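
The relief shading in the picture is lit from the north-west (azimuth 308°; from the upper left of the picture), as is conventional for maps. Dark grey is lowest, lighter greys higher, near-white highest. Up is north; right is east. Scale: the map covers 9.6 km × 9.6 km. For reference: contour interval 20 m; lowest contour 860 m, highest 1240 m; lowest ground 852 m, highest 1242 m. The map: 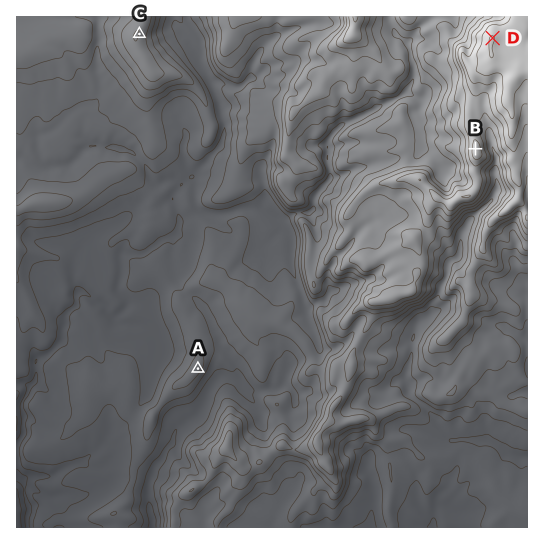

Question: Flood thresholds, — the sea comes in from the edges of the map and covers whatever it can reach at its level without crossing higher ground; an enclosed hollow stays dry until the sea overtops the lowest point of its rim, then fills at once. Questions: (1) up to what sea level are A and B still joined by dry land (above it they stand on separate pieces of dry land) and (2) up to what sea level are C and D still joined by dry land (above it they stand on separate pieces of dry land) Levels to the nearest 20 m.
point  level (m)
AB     940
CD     960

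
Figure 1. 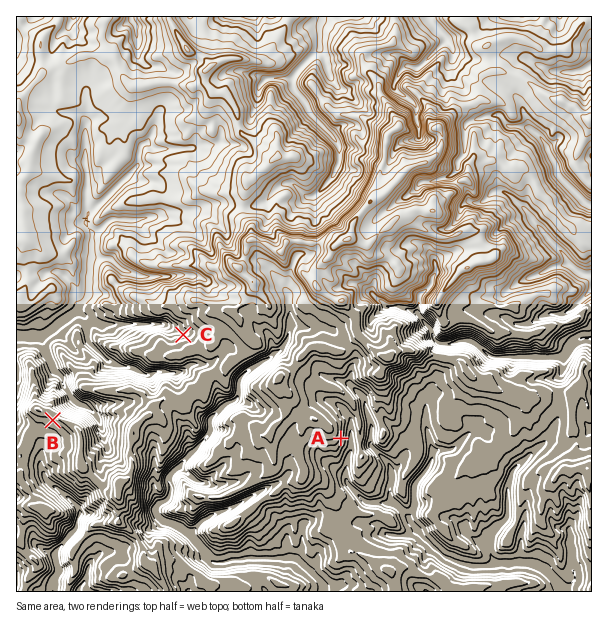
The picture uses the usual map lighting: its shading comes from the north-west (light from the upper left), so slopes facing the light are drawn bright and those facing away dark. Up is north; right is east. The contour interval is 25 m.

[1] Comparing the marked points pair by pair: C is below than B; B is above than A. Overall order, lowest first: C A B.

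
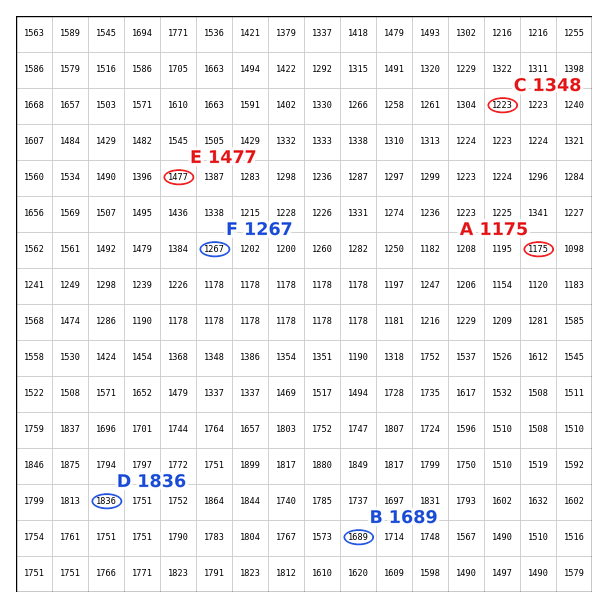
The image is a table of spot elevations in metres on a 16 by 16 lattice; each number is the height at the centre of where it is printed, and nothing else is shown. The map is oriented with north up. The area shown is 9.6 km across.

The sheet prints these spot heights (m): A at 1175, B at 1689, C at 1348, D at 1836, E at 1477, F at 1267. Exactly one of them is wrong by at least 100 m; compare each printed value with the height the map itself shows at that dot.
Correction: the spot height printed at C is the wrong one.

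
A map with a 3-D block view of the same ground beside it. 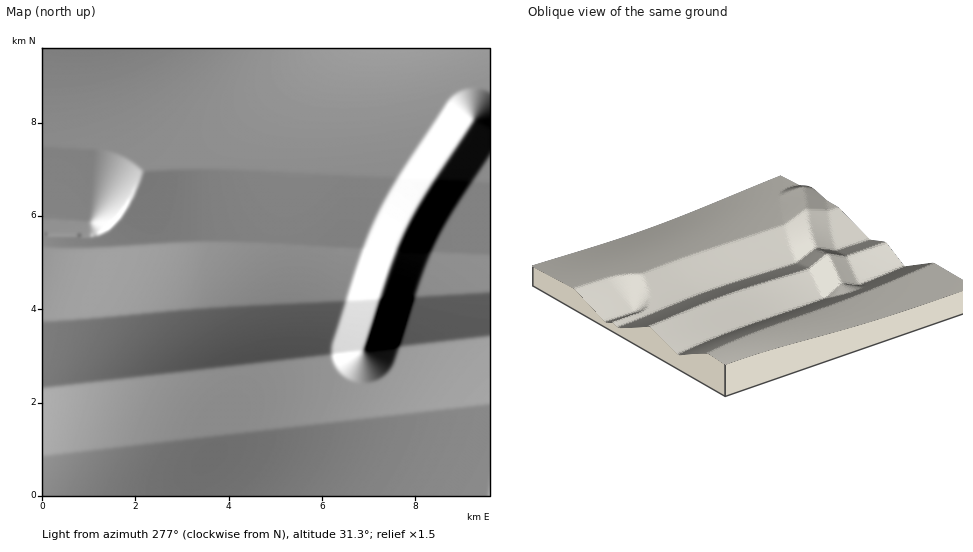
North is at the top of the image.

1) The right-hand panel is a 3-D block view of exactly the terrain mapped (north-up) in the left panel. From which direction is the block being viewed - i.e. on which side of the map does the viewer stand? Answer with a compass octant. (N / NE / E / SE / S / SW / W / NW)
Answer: SW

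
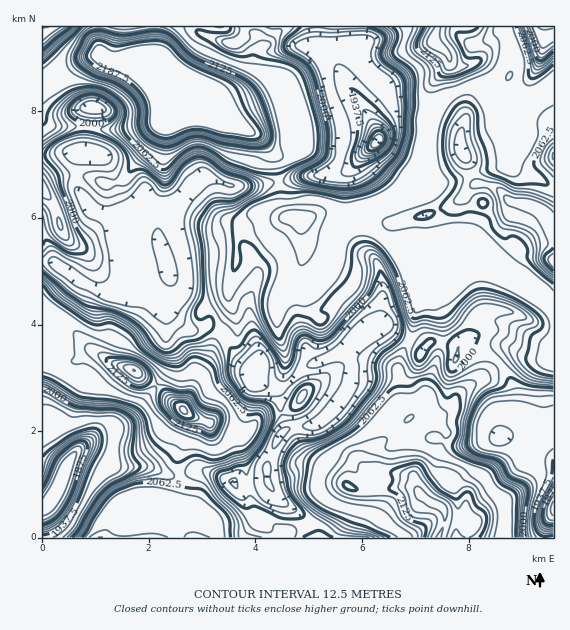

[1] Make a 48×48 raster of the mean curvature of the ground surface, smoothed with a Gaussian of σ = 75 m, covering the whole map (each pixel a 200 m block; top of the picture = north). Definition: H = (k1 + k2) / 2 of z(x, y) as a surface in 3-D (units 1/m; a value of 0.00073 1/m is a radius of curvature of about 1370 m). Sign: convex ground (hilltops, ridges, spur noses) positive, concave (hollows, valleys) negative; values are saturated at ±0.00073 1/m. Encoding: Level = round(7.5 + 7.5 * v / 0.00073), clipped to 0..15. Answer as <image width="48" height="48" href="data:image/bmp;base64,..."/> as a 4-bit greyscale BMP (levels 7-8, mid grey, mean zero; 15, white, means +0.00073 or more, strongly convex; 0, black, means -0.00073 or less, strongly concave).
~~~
<image width="48" height="48" href="data:image/bmp;base64,Qk32BAAAAAAAAHYAAAAoAAAAMAAAADAAAAABAAQAAAAAAIAEAAATCwAAEwsAABAAAAAAAAAAAAAAABEREQAiIiIAMzMzAERERABVVVUAZmZmAHd3dwCIiIgAmZmZAKqqqgC7u7sAzMzMAN3d3QDu7u4A////AKcWpkRERGd5u2ZWm5h4qqy3M4xZuVnCVxiC3Id3d3iIq4RZmXRHqqp2l0t4zFnlIAGmf6iIiIiJy2e5Uie7l3ZXyoyIm2nWUBFLO/qIiImbljhkJK2nZ3ZVqsxqlmr4kQIbc8/bupibYklUStt53LqZvJQpppz7umEI1CSZhVZ4EVlVZ5p6x2Zou1WIabZGn6AF6lEiNoZWREdEe4p2mJqay2mpv+QljKIArHaHeJhZypcjbKuniodmeGeKhnVnibsgKYaZmYh3it5RSavcmIdWZmiDADaIiZzFF4RpuFMpdZ7AJ2JKyoiHd2jZJkV4iIirh2Ipo0m/5Hv2JDISa7h4h4m6FneHiGVUMwA4Zf/894r4eXVTN7uImImrM3d3d0NZmpqobf9iepenXNdlNIuoiIesckVWdifO3Lh1XJpjnEA1Wfp2VEi6iaispmd2U4y5h1a9dzR4piNWZKuXZTWYe7Zqu7hndrqHZI3/h4iboyZmtUaYdle7drYXqoRqzIiHae/6h2rLpUVT2kRXhmrNYLold1WruYd4u3RnQDmplpUU+SZVZ2ebcXpVd3mYmId5l2jGMmZYdbUb9gaVRmVYpTZVd4h5mIiKmb21VXVFdqVOx0voNWYzpVl1Z2eZeIm7edlVZmelaaR9p4vcY1Yy6pulWIdRSZy3VlNXd2bIe4Obl4d6tjVF+5q2MzInqclkUzVnd3Rom3SKmImGrGMY2YiqZGi7mcYzVmd3h3VJq4VqmHiYfKIMuHiKmauonWI1eYd3hmZKipZImHeJeqI9mHiIiZiKywJGmXd4hnZKiadXiId5mIB8iHh4iIiaciKKqWeIhnZaeZZ4h5d4ljHKiHiIiIh6Y1jrl2d4dnVaeIaId5h4llq4iIiIiJebiV7nd2d4d3V7iIeXaJd4iZqImIiImXi6dW+0Z3d4d3abqZiImalneIhVZ3iZiIVWdH6DVnd3d3Z5y8yYu6qIiIiIdVZneIR3Qs1jV3ZndmZnlXy6iJrNzbqYmZdVnZIyN9kzaql0WFVmYgFXeM24aLy4iJqFaDKIrLdXrJuRTmNmMAFVZAAAETe6iIqoVFrKrId4h1iTv4EwOby5lxAVZWWeqImGiruYmURWZTRouqQBrJZprP51hEhayJpTSJiJdDE0QyN3RmVFYyRmaK+jlwBG6pk0aZiJpqdVZ4qH7+Ymze/5R42inEAE25k0ioiIqr3N7cxu+87v3L3mR56TinFTzJpCioiIiJdUQgZL2IiZiKmkV65TmFeSzJpyWYh4h5cgAAUZuHeIiZmTaL0lhWmBnImEeYd4iJukAXVdqHeIiqx0eMoWZYlirHZ4iId4iIm7hkfbiIiKzuk2idgnZ5hBe6dUVniHmahkfN64eIre2ENonfVHeIUSd3vJZWmnXNlr/8mIiL6kI2iazpNneGWblFrq62esCKx7/Ku6rOUEhlh3QBR3d1f+irzFaoe9ASqn/6nN75FWMCesYCRVVTBZfepzRnjZAVJquDIkdiRGnGiounZ3QwFIRto3llnUSQ=="/>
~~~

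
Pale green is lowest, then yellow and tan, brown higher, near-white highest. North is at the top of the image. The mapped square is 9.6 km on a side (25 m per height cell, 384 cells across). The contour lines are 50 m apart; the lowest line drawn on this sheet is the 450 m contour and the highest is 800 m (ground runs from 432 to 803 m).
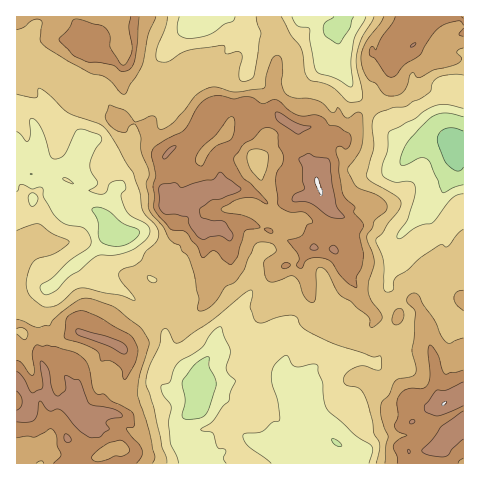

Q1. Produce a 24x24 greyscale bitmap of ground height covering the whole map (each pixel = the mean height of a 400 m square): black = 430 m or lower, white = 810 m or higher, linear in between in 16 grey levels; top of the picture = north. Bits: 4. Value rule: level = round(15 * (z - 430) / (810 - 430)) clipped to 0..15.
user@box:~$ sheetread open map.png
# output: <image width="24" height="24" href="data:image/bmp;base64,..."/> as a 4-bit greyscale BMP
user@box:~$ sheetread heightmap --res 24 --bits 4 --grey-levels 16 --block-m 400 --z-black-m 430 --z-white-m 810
<image width="24" height="24" href="data:image/bmp;base64,Qk2WAQAAAAAAAHYAAAAoAAAAGAAAABgAAAABAAQAAAAAACABAAATCwAAEwsAABAAAAAAAAAAAAAAABEREQAiIiIAMzMzAERERABVVVUAZmZmAHd3dwCIiIgAmZmZAKqqqgC7u7sAzMzMAN3d3QDu7u4A////AKm7u7hTRVREQze83LrMy6hEVVRENFe83dzN3KdDRWVERWi83d3dupZCNVVEVmi83szMqpZCNVVEV3eavKy7q6ZUNVVVVneJupqrzKd2RWZWZ4eJqZmsupd3Zmdnd4iJmIeKmHd4l3h4iJiJiHVXd3eImHiJiqd4iHZVZneJqomqm7dnd3dlRFeavJmszLdWd3dlMjes3Lqru6dVZmVDNGrdy6q73KlkRlVERWvd3brN65hkNEREVXvMzKm96nVEMURUVovLu5m8yoUzIFVUWJq8u7q8y5ZCEFZniZmby7zLqZZkImZ4iIiJu7qph3iHZniImYiIiHmHZXmodniKq6d4d3iGRIu6mYmruqdmZmiGM3vMqpmruqhURWdkMlm8uw=="/>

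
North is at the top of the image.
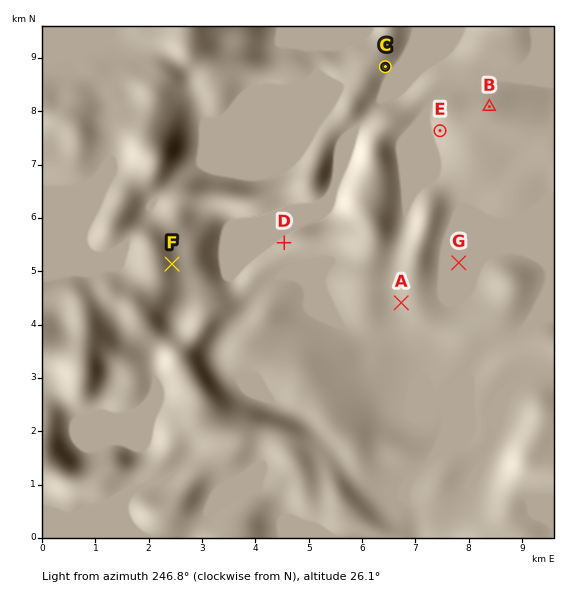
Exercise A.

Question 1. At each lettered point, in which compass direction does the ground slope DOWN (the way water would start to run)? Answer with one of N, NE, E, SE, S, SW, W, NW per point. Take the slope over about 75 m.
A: SW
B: N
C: SE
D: NW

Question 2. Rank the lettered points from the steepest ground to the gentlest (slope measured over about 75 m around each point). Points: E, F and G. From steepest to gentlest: F E G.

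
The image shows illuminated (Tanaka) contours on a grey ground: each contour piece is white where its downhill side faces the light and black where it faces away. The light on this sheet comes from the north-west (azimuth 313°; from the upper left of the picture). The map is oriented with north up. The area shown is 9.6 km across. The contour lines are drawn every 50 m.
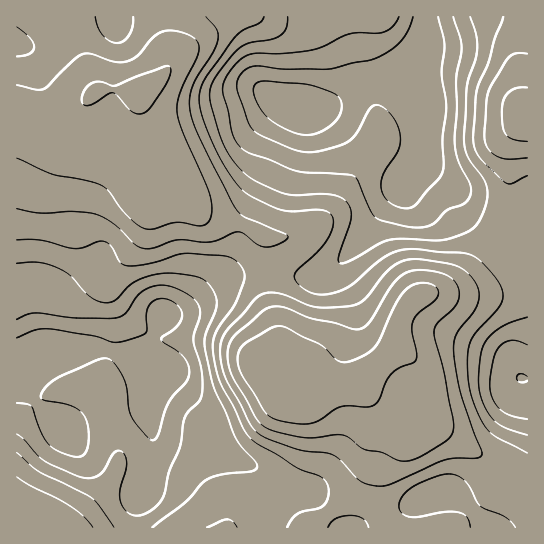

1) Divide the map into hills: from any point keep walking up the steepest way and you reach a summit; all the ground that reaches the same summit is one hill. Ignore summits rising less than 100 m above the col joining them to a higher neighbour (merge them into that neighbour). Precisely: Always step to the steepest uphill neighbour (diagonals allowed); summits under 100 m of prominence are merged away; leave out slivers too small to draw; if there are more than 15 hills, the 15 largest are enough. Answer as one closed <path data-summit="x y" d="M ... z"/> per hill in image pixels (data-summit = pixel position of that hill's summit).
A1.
<path data-summit="291 401" d="M425 16l-106 1 25 46 1 18-6 13-8 7-12 6-12 2 14 3 9 5 31 35 43 27-9 16-51 63-13 13-14 6-26-2-46 0-20 2-12 6-28 25-8 4-12 1-4 4-13 28-3 10 2 10 6 11-19-17-31-11-54 1-23 11-10 2 1 166 511-1 0-244-15-22-28-22-18-20-14-29-19-17-17-8 6-12 0-43-3-9-8-14 0-13 12-29z"/><path data-summit="141 91" d="M318 16l-302 1 1 344 9-1 23-11 54-1 31 11 17 16-6-20 3-10 13-28 4-4 12-1 8-4 28-25 12-6 20-2 46 0 26 2 14-6 13-13 51-63 9-16-43-27-31-35-9-5-14-3 12-2 12-6 8-7 6-13-1-18z"/><path data-summit="527 117" d="M527 16l-101 0-2 29-12 29 0 13 8 14 3 9 0 43-6 12 17 8 19 17 14 29 18 20 28 22 14 22z"/>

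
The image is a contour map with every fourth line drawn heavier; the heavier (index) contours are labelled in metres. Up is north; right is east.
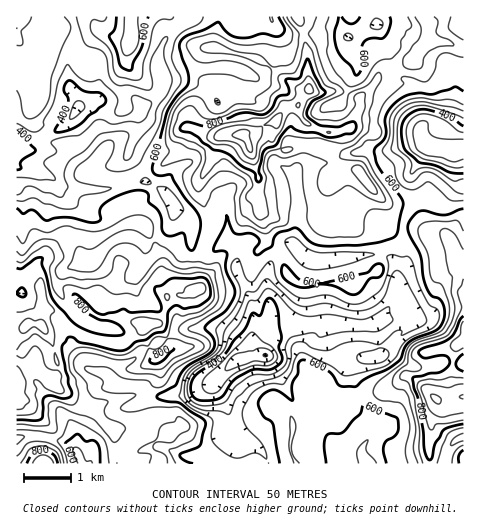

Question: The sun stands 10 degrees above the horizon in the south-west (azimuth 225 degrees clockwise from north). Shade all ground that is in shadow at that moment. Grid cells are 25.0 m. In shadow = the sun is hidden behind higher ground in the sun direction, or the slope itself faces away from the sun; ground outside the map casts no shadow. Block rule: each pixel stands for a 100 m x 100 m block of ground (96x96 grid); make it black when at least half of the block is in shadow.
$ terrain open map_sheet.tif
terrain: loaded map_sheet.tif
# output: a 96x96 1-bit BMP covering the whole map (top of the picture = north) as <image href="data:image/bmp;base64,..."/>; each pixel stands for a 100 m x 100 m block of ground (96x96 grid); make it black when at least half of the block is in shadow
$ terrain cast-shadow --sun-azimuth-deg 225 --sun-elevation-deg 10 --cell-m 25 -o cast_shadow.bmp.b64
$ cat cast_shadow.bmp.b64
<image width="96" height="96" href="data:image/bmp;base64,Qk2+BAAAAAAAAD4AAAAoAAAAYAAAAGAAAAABAAEAAAAAAIAEAAATCwAAEwsAAAIAAAAAAAAA////AAAAAAAD/AAA/gQMBhAAACAH/AAB/g4MDjAAADAP/AAD+B8IDDAAADAf/AAB4D8ACCAAABgf/gAAAH4AAAAAAAEP/gAAAPgAAAAAAAAB/gAAADAAAAAAAAAAfwAAQgAACAAAAAAB/w8AB+AADAAAAAADzB+AD+AADAAAAAAHwD+AH/AAGAAAAAAHwD8AP/gAGAAAAAAPgAAH//gAMAAAAAAfAMAD//wAcAAAAAD+Af4B//wA4AAAAAAcH/+Af/4B4AAAAHgYf/+AH/4DwAAAAPg4f4AAH/8PwAQAAftwP4AAH/8PwA4AA//j/8AAD/+/wD88D//n/8AAA///wP8/Hn/mf8AAAD//g/8fAAvgf4AAAA//h/8HAAAEfwAAAAf/B/4AAAAM/gAGADH8B/wAAAAA4AAGP/xgB/gAA8AAwAAAf/4AD/gAB/AAgP4Af/4AD/j4B/gBw/wA//4AAxg4A/gDz/AAz/8AAAAAAfgX34AZ4/8AAAAAAHA//AD/4D+AAAAAAACZ+AD/4APAAAAAAABB+AA+AAHAAAAAAAAD8AAGAADgAAAAAACD8gAAADnAAAAAAAAD5gHAAHnAAAAAAAAD7zHAAH/AAAABAAAD//BAAP+AAAABgAAH//AAP/+AAAABgAAH/+AAf/+ABAABgACH/+AAf/+AHgADgADP/8AA///APAADgADD/4AB///APAAHgADB/wAB///AOAADgADD/gAg///AcAAAAADD/ABw///gYAAAAAHD/ADh/j/gwAAAAAHH8AADjA/gAAAAAAPH8AADgAAAAAAAAAcHg8AHgAAAAAAAAA8GH8APgAAAAAAAAD8OP4A/wAAAQAAAAP8OfwA/wAAD4AAAAP7O/gAfwAAHwAAAAD7P8AAHwAAHwAAAQAzP4AADwAAHgAABwAPPwAAHgAAHgAAD4AcPgAB/AAAHgAAH+A8fgAB8AAAAAAAP+B8/gAAYAAAHAAAf/D//AAAAAAAPAAAf/v/8AAAAAAAPgAA///8AAAIAAAAPwAB///8AAAAAAAAPgAD///8AAAAAAAAfgAP///8AAAAAAAAfAAP///8AAAAAAAA+AAB///8AAAAAAAA8cAAP//8AAAAAAAA8wAAD//8A+AwAAAAMAAAD//wAeB4AAAB8ADgH//wAOB7AA//4Qfz///gAAD/AA//44/7///gAAHAAA//85/5///AAEAAAA//+Z/88/8AAEAAAA//+B/4+fwAAGAAAA/3/Z/w+AAABkAAAB/D+cBw4AAAB0AAAB8A+YMB4AAAB4AAAAYAMAf/4AAAB4AAGAAAAAf/wAAAAYAAOAAMAOf/AAAAAAAAeAAcAef/AAAAAAAAeAAAAcf/AAAAAAAAeAAAAAf/AAAAAAAAOAAAAAf/AAAAAAAAAAAAAAf/AAAAAAAAAAAHAA//AAAAAAAAgAA//A//gAAAAAABwAB//g//gAAcAAAB4B///g//0AD8AAAB8B//zgf/8AD8AAAB8A//jAH/8AB8AAAB+AA/AAB4cAAAAAAA8AAAAAAwAAAA="/>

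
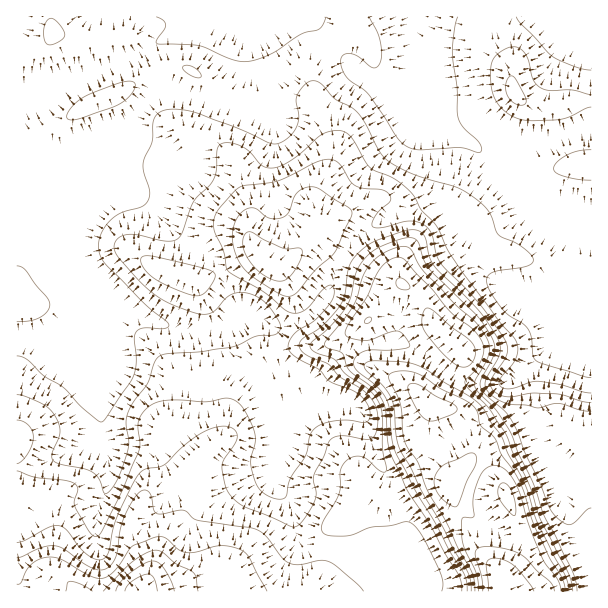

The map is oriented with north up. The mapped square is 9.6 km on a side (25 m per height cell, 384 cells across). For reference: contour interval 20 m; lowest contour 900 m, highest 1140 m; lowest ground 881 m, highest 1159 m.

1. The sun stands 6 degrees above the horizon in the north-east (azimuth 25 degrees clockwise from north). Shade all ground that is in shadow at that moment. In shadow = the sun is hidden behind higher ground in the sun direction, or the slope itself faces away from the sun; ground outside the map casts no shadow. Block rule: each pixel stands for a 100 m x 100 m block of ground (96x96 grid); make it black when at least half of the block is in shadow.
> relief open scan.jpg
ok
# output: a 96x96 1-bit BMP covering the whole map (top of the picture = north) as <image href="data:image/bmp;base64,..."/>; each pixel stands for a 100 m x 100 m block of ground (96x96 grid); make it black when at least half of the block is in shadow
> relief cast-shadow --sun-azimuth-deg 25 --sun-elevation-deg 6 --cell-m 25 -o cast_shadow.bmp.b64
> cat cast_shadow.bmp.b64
<image width="96" height="96" href="data:image/bmp;base64,Qk2+BAAAAAAAAD4AAAAoAAAAYAAAAGAAAAABAAEAAAAAAIAEAAATCwAAEwsAAAIAAAAAAAAA////AAAAAAAAAAAAAAAAAAP8AAAAAAAAAAAAAAP8AAAAAAAAAAAAAAf8AAAAAAAAAAAAAAf8AAAAAAAAAAAAAA/8AAAAAAAAAAAAAA/4AAAAAAAAAAAAAB/wAAAAAAAAAAAAAD/gAAAAAAAAAAAAAD/AAAAAAAAAAAAAAH+AAAAAAAAAAAAAAH+AAAAAAAAAAAAAAH8AAAAAAAAAAAAAAP8AAAAAAAAAAAAAAP4AAAAAAAAAAAAAAP4AAAAAAAAAAAAAAP4AAAAAAAAAAAAAAfwAAAAAAAAAAAAAAfgAAAAAAAAAAAAAA/AAAAAAAAAAAAAAB+AAAAAAAAAAAAAAB+AAAAAAAAAAAAAAB8AAAAAAAAAAAAAAB8AAAAAAAAAAAAAAD4AAAAAAAAAAAAAAD4AAAAAAAAAAAAAAHwAAAAAAAAAAAAAAfwAAAAAAAAAAAAAA/gAAAAAAAAAAAAAD/gAAAAAAAAAAAAAH/gAAAAAAAAAAAAAH/gAAAAAAAAAAAAAP/wAAAAAAAAAAAAAP/wAAAAAAAAAAAAAP/gAAAAAAAAAAAAAf/AAAAAAAAAAAAAD/+AAAAAAAAAAAAAH/8AAAAAAAAAAAAAP/gAAAAAAAAAAAAAP+AAAAAAAAAAAAAAP8AAAAAAAAAAAAAAH4AAAAAAAAAAAAAAAAAAAAAAAAAAAAAAAAAAAAAAAAAAAAAAAAAAAAAAAAAAAAAAAAAAAAAAAAAAAAAGAAAAAAAAAAAAAAAfAAAAAAAAAAAAAAB/gAAAAAAAAAAAAAB/gAAAAAAAAAAAAAB/AAAAAAAAAAAAwAB/AAAAAAAAAAAAwAB+AAAAAAAAAAABgAB8AAAAAAAAAAAAAAB4AAAAAAAAAAAAAABgAAAAAAAAAAAAAABAAAAAAAAAAAAAAAAAAAAAAAAAAAAAAAAAAAAAAAAAAAAAAAAAAAAAAAAAAAAAAAAAAAAAAAAAAAAAAAAAAAAAAAAAAAAAAAAAAAAAAAAAAAAAAAAAAAAAAAAAAAAAAAAAAAAAAAAAAAAAAAAAAAAAAAAAAAAAAAAAAAAAAAAAAAAAAAAAAAAAAAAAAAAAAAAAAAAAAAAAAAAAAAAAAAAAAAAAAAAAAAAAAAAAAAAAAAAAAAAAAAAAAAAAAAAAAAAAAAAAAAAAAAAAAAAAAAAAAAAAAAAAAAAAAAAAAAAAAAAAAAAAAAAAAAAAAAAAAAAAAAAAAAAAAAAAAAAAAAAAAAAAAAAAAAAAAAAAAAAAAAAAAAAAAAAAAAAAAAAAAAAAAAAAAAAAAAAAAAAAAAAAAAAAAAAAAAAAAAAAAAAAAAAAAAAAAAAAAAAAAAAAAAAAAAAAAAAAAAAAAAAAAAAAAAAAAAAAAAAAAAAAAAAAAAAAAAAAAAAAAAAAAAAAAAAAAAAAAAAAAAAAAAAAAAAAAAAAAAAAAAAAAAAAAAAAAAAAAAAAAAAAAAAAAAAAAAAAAAAAAAAAAAAAAAAAAAAAAAAAAAAAAAAAAAAAAAAAAAAAAAAAAAAAAAAAAAAAAAAAAAAAAAAAA="/>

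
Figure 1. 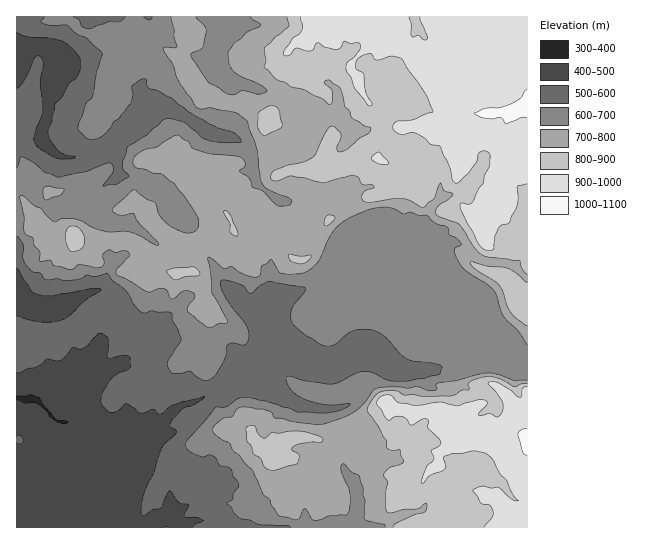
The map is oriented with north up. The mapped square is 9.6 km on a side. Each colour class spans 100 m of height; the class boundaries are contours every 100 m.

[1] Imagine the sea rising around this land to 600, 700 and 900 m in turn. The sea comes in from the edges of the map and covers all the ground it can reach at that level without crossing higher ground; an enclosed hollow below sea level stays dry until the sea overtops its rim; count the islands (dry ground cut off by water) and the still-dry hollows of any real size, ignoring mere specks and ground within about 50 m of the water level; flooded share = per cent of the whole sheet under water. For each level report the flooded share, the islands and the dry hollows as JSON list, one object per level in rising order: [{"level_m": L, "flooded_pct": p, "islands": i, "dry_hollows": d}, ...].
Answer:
[{"level_m": 600, "flooded_pct": 28, "islands": 0, "dry_hollows": 0}, {"level_m": 700, "flooded_pct": 53, "islands": 0, "dry_hollows": 0}, {"level_m": 900, "flooded_pct": 87, "islands": 0, "dry_hollows": 0}]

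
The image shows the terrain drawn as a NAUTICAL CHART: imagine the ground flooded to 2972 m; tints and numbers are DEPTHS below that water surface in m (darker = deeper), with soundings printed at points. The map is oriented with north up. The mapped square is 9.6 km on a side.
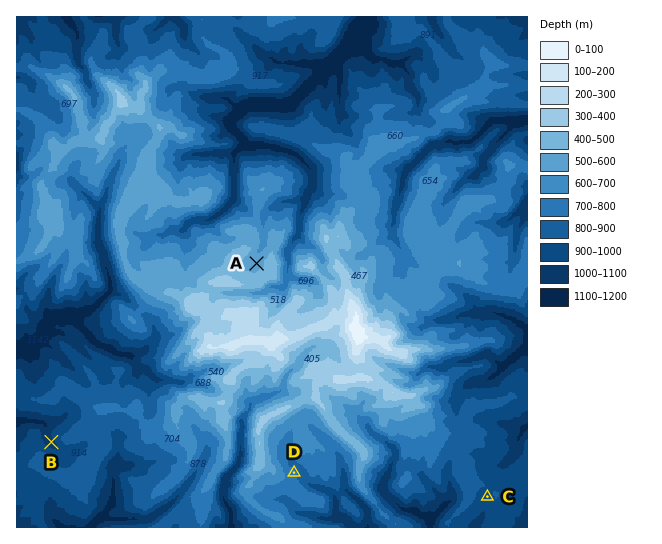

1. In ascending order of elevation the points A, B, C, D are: B C D A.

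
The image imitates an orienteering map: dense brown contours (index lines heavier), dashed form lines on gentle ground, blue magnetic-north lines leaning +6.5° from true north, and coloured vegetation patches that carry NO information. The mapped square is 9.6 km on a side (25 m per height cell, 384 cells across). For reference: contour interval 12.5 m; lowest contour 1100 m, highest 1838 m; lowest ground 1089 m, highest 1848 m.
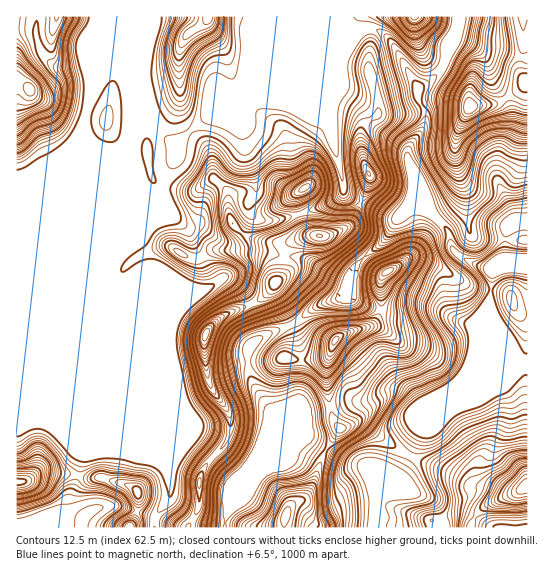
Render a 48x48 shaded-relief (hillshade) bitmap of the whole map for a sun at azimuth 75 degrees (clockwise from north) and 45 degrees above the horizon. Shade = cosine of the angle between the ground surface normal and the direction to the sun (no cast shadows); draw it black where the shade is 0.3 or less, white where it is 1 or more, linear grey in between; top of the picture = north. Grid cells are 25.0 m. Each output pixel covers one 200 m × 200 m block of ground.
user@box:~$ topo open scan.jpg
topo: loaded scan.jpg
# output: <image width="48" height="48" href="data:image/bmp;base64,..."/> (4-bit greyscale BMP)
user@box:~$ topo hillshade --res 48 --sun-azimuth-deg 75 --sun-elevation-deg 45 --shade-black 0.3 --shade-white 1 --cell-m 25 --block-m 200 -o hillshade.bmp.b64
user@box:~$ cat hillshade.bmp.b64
<image width="48" height="48" href="data:image/bmp;base64,Qk32BAAAAAAAAHYAAAAoAAAAMAAAADAAAAABAAQAAAAAAIAEAAATCwAAEwsAABAAAAAAAAAAAAAAABEREQAiIiIAMzMzAERERABVVVUAZmZmAHd3dwCIiIgAmZmZAKqqqgC7u7sAzMzMAN3d3QDu7u4A////AIiZmYdVjLZGretndnq6zty5h3aJdYqHd4iZmZh2aallfeyHZVmr3cu6h3eIZWh3d3eJmYh1SLuETOyYZFis7bu6iZiGVWZmd4mrqHdVasuDPOyZdWib7bu5mZhlVndWd6vMqHeIm8uDPNyZh4iJ3cupmYdVZ4h2ZprMuoiaqqqFOcupmZh4vcuZmHdmd4iHZXi8ypmZmZmXRZq7mZmHrMqYiIiHd4mXd2i8qZmZmZmYZFrMuZmIiqmYiaqYd3iZiYiqmZmZmZmZhjfNyZmYZpqqq7qYd3iZmZmZmZmZmZmZhiTO2pmYVpu7y6mYd4iZmZmZmZmZmZmZhBTe2pmXV6q8zKmZiIiJmZmZmZmZmZmYUBnu2pmXWKqrzLmZmZiJmJmZmZmZmZmXIG3uuImFWaqru7qZmZmYiJmZmZmZmZmWAL7sl3h0WamrupmZmZmZiJmZmZmZmZmEAt7rdWdkWaqqqYmZqpmZmZmZmZmZmZmCA97aZWiGWbuqmImqu6mZmZmZmZmZmZlwBN7adXmWSLuph5u7zKmZmJmZmZmZmZlwBd3Kh3iFR7upibvMzKmZiJmZmZmZmZlxA9ypiIiGVpu6q7zdy6mYd5mZmZmZmZmFAHuYd4mYeIiau83cupmXeJmZmZmZmZmYUiapiImrqphmnN3LmZmGeZmZmZmZmZmZh0RXeJqru6cznMy6maqGipmZmZmZmZmZiHZDRpu6u6cRm8y6maynmpmZmZmZmZmHeJhBJpu7zLcRi8y6msyompmZmZmYmZhleIdCNpq7u7kxWszLvMupmZmZmZmZiYZXmHZVZ4mZiZqmRa3t2ompiJmZmZmZmHaKl3dmZ4h3eam8hXvdtnq5h5mZmZmZmYiZh2Roh4dnm7vO2Xm8lou6mJmZmZmZmZmYh0SLmHd4ma3/2omqdpu6mZmZmZmZmZmHdkWqh3eKqpvuypmXZ5qqmJmZmZmZmZmGd1eqdUaKzai7u6mGVoqqmJmZmZmZmZh2Z2iqhTSL3rVZvMl0Rpu5iJmZmZmZmImHZoqqhlVq76Iq7tlSN6y4eJmZmZmZmJmYZZu5dodY7oBN/9cxSLyoeJmZmZmZmJmYdpu5d4l4zWF+/rUhScuYd6qZmZmZmJmYd6upiImaylOe7aUhSsuXd6qZmZiJmZmZiaqZiImaqVWt25cxOKqHZrmJqpiZmZmZmZmZiImqmGabu6lQBZl2VamKy5iamZiJqpmYiJqpmHeJq7txA4mHdpis3KiZmYd5qpmZmZmZmHd4vMthAnqph4nN3amZmYdpu5mZmZmZmYd4vMpjAoupiJvd3bmZmYZpu5mZmZmZmYdpzMl1Iound7zc3amZmYZpu5iZmZmZmYZqzLiHQmqWd9zL3KmZmXVZu5mZmZmZmYZ6zIaJc1mGeMur3JmZmXRJupmqmZmZmYd6ylarhldmZ7qb3JmZmYVHqpq6mZmZmZiKtja7l1VmZqmKzKmZmYZFiay5mZmZmZmZcieruFRVV6mJvLmZmYdVaL3JmZiJmZiHQRasyWREZw=="/>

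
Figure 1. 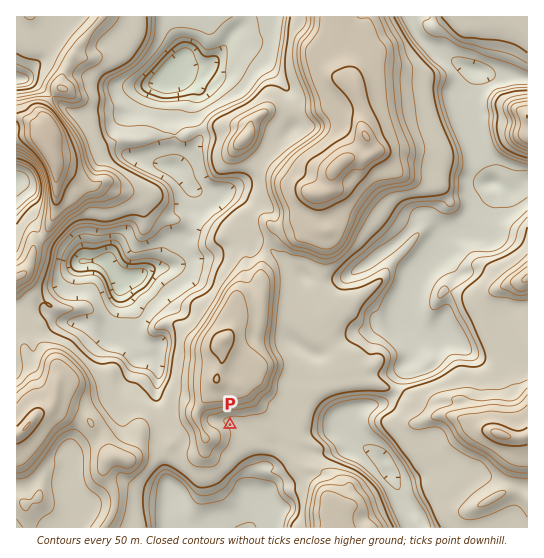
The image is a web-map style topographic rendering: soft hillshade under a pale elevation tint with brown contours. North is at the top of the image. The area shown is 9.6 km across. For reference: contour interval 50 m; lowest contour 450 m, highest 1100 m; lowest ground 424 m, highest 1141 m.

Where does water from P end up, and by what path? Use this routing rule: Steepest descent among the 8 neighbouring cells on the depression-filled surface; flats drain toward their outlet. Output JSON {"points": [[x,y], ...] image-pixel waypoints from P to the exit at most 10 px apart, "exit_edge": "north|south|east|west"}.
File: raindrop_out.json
{"points": [[230, 425], [241, 429], [251, 435], [262, 445], [265, 455], [262, 465], [254, 475], [254, 486], [254, 497], [254, 507], [254, 518], [249, 527]], "exit_edge": "south"}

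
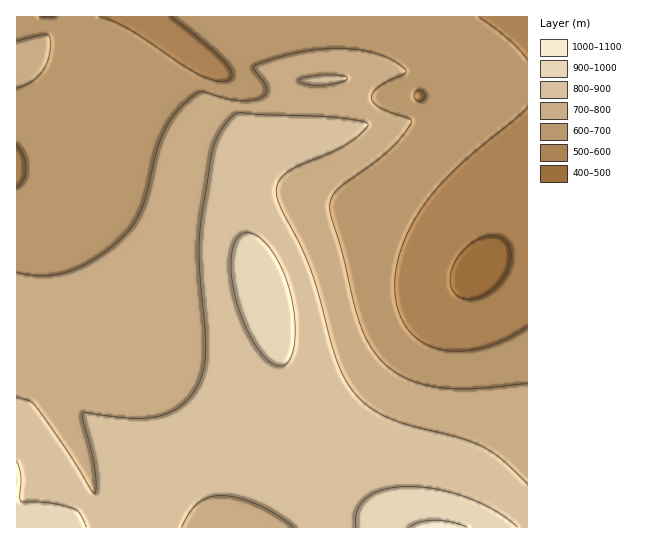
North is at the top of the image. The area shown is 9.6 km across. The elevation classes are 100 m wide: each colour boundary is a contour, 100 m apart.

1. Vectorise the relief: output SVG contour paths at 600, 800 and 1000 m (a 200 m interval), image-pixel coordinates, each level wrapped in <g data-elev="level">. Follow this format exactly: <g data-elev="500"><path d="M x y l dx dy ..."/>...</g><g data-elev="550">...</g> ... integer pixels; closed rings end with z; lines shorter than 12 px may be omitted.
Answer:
<g data-elev="600"><path d="M527 327l-24 14-24 8-22 2-22-3-17-9-13-13-8-19-2-21 2-21 6-22 10-21 14-21 15-18 17-18 68-58"/><path d="M17 145l6 10 3 14-3 11-6 8"/><path d="M418 101l-4-3 0-4 3-3 4-1 3 3 1 4-3 4z"/><path d="M527 60l-20-22-29-21"/><path d="M55 17l-16 0"/><path d="M172 17l30 24 21 18 8 12 1 4-2 4-4 2-8 0-18-6-18-10-53-36-16-8-14-4"/></g><g data-elev="800"><path d="M182 527l7-14 9-10 11-6 12-1 17 2 19 6 18 10 19 13"/><path d="M527 484l-26-25-20-13-22-8-57-15-25-11-20-16-15-23-9-25-22-77-10-25-21-40-4-16 4-11 9-8 49-22 21-14 9-10-3-3-8-2-28-3-90-4-6 2-10 12-7 12-4 15-12 76 0 37 6 78-1 18-4 15-6 12-9 11-11 9-13 5-13 3-16 0-50-5 0 8 12 46 1 16-1 10-1 1-3-4-22-37-34-47-5-5-13-4"/><path d="M310 85l21-1 14-3 3-3-9-3-16 0-18 3-6 3z"/></g><g data-elev="1000"><path d="M468 527l-17-5-16-2-15 2-10 5"/></g>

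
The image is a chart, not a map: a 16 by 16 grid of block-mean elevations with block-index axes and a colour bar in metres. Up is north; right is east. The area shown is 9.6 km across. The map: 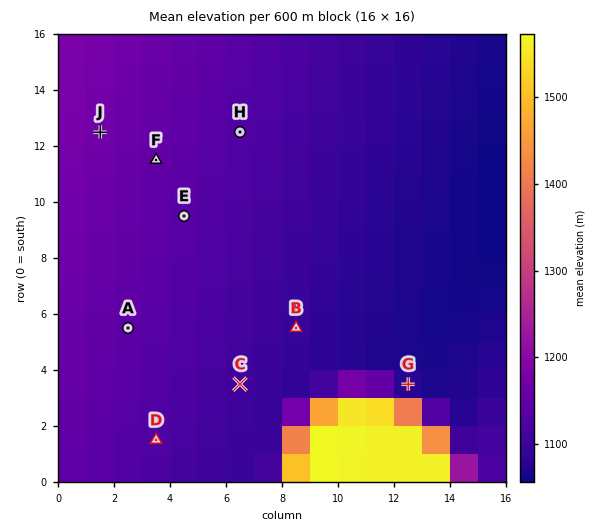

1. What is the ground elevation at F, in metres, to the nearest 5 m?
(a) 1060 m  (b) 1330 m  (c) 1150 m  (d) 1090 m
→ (c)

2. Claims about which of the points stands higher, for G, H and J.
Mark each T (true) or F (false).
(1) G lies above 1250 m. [F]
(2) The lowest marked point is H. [F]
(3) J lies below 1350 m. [T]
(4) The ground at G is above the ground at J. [F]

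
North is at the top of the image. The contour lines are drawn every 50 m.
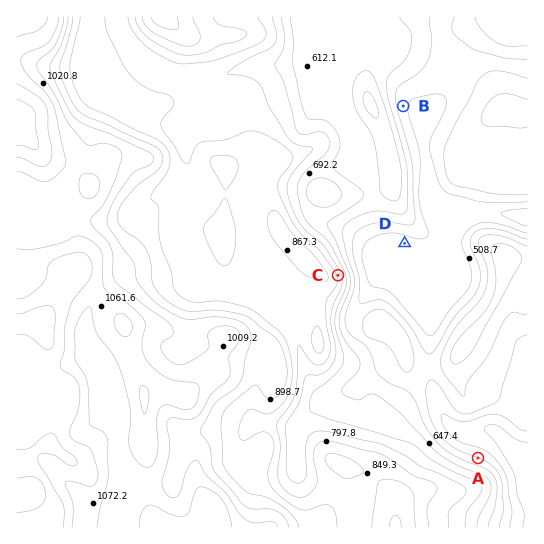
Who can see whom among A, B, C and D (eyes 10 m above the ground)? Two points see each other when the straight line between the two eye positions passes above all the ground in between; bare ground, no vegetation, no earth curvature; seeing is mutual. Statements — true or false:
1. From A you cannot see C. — false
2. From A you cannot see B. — true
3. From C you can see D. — true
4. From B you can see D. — false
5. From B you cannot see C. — true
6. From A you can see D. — false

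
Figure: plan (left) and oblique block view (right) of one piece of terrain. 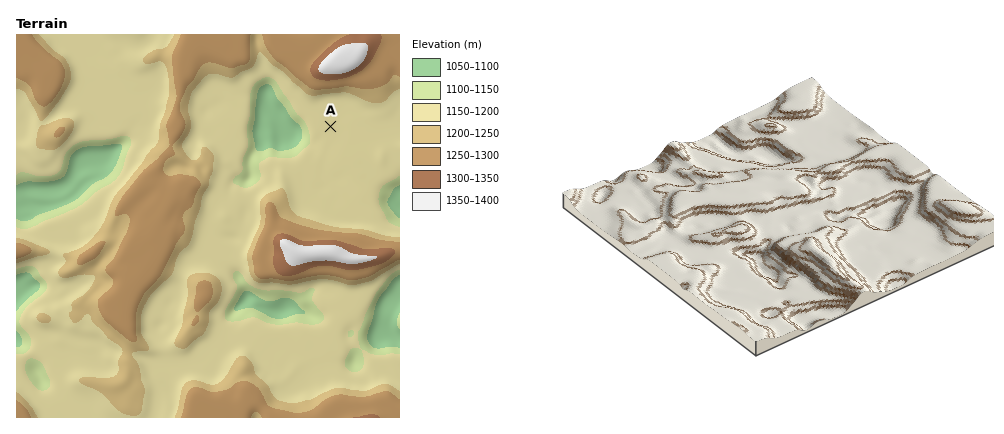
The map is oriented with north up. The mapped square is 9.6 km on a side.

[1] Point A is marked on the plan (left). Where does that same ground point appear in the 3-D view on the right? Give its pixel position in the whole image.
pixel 910 233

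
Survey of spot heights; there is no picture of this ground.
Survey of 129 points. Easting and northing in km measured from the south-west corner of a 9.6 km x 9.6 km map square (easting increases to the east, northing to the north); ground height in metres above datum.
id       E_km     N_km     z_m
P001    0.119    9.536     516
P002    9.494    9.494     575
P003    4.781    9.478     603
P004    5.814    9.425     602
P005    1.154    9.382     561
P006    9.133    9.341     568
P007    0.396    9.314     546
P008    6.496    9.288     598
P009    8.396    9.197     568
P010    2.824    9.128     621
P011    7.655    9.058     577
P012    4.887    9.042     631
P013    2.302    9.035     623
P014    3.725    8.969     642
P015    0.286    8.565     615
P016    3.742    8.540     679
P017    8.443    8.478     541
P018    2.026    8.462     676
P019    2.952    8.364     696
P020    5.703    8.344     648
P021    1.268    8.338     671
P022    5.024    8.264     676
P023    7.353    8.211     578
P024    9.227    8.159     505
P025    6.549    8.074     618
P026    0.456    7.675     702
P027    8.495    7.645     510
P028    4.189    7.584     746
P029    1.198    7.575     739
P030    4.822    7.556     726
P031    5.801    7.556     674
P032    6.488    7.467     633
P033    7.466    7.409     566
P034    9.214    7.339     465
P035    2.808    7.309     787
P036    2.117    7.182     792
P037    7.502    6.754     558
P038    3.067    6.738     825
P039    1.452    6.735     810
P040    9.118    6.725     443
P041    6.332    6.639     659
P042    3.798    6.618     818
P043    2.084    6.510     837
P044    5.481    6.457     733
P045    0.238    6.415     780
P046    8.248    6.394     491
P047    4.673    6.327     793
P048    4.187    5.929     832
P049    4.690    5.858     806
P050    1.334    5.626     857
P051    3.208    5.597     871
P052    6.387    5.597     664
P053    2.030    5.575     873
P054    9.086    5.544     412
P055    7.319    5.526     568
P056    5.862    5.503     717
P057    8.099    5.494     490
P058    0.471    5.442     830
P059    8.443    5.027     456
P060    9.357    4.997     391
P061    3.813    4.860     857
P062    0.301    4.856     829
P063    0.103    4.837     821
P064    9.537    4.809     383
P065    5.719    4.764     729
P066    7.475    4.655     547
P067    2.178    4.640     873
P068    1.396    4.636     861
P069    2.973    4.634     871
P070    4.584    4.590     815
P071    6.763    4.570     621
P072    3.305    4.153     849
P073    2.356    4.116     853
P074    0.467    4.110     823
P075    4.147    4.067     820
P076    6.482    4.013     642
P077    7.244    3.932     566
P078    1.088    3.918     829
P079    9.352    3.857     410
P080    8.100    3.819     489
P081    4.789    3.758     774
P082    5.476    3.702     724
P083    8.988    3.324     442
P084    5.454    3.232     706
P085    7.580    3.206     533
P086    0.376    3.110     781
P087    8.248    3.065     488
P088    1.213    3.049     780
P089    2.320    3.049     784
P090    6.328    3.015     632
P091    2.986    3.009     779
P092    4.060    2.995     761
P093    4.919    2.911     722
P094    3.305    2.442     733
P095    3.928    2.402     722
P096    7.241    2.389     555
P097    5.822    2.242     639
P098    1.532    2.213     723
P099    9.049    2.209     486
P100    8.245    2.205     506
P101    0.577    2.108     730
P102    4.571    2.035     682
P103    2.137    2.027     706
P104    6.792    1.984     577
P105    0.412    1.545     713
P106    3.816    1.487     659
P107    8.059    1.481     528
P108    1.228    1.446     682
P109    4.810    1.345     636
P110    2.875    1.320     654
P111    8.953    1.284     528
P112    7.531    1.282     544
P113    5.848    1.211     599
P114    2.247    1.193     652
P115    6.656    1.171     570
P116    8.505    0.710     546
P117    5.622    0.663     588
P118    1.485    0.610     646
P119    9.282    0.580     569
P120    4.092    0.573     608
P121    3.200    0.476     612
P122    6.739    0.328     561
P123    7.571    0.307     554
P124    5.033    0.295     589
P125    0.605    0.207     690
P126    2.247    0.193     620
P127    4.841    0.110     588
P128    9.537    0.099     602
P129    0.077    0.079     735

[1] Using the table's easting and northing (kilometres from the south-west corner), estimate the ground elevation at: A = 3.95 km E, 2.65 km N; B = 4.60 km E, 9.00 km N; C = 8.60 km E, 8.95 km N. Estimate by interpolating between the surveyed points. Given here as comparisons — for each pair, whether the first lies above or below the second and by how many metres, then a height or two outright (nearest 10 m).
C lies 180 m below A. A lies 100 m above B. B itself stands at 640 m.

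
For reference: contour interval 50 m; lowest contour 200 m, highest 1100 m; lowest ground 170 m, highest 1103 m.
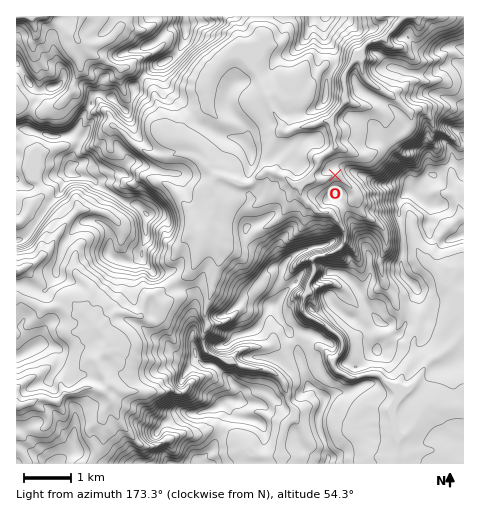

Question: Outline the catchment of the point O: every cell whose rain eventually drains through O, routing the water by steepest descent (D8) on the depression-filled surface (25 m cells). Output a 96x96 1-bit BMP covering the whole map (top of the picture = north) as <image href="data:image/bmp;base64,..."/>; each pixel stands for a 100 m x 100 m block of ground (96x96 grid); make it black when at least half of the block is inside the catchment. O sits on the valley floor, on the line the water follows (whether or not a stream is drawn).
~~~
<image width="96" height="96" href="data:image/bmp;base64,Qk2+BAAAAAAAAD4AAAAoAAAAYAAAAGAAAAABAAEAAAAAAIAEAAATCwAAEwsAAAIAAAAAAAAA////AAAAAAAAAAAAAAAAAAAAAAAAAAAAAAAAAAAAAAAAAAAAAAAAAAAAAAAAAAAAAAAAAAAAAAAAAAAAAAAAAAAAAAAAAAAAAAAAAAAAAAAAAAAAAAAAAAAAAAAAAAAAAAAAAAAAAAAAAAAAAAAAAAAAAAAAAAAAAAAAAAAAAAAAAAAAAAAAAAAAAAAAAAAAAAAAAAAAAAAAAAAAAAAAAAAAAAAAAAAAAAAAAAAAAAAAAAAAAAAAAAAAAAAAAAAAAAAAAAAAAAAAAAAAAAAAAAAAAAAAAAAAAAAAAAAAAAAAAAAAAAAAAAAAAAAAAAAAAAAAAAAAAAAAAAAAAAAAAAAAAAAAAAAAAAAAAAAAAAAAAAAAAAAAAAAAAAAAAAAAAAAAAAAAAAAAAAAAAAAAAAAAAAAAAAAAAAAAAAAGAAAAAAAAAAAAAAAHAAAAAAAAAAAAAAAPwAAAAAAAAAAAAAAP4AAAAAAAAAAAAAAH4AAAAAAAAAAAAAAD8AAAAAAAAAAAAAAH8AAAAAAAAAAAAAAP8AAAAAAAAAAAAAAf8AAAAAAAAAAAAAAf+AAAAAAAAAAAAAA/+AAAAAAAAAAAAAA//AAAAAAAAAAAAAA//AAAAAAAAAAAAAAf+AAAAAAAAAAAAAAf8AAAAAAAAAAAAAAP4AAAAAAAAAAAAAAP4AAAAAAAAAAAAAAP4AAAAAAAAAAAAAAP4AAAAAAAAAAAAAAP4AAAAAAAAAAAAAAf4AAAAAAAAAAAAAAf4AAAAAAAAAAAAAA/4AAAAAAAAAAAAAA/4AAAAAAAAAAAAAB/4AAAAAAAAAAAAAD/4AAAAAAAAAAAAAD/4AAAAAAAAAAAAAD/wAAAAAAAAAAAAAH/wAAAAAAAAAAAAAH/wAAAAAAAAAAAAAP/wAAAAAAAAAAAAAf/wAAAAAAAAAAAAAf/4AAAAAAAAAAAAAf/8AAAAAAAAAAAAAf/8AAAAAAAAAAAAA/wAAAAAAAAAAAAAA/gAAAAAAAAAAAAAAGAAAAAAAAAAAAAAAAAAAAAAAAAAAAAAAAAAAAAAAAAAAAAAAAAAAAAAAAAAAAAAAAAAAAAAAAAAAAAAAAAAAAAAAAAAAAAAAAAAAAAAAAAAAAAAAAAAAAAAAAAAAAAAAAAAAAAAAAAAAAAAAAAAAAAAAAAAAAAAAAAAAAAAAAAAAAAAAAAAAAAAAAAAAAAAAAAAAAAAAAAAAAAAAAAAAAAAAAAAAAAAAAAAAAAAAAAAAAAAAAAAAAAAAAAAAAAAAAAAAAAAAAAAAAAAAAAAAAAAAAAAAAAAAAAAAAAAAAAAAAAAAAAAAAAAAAAAAAAAAAAAAAAAAAAAAAAAAAAAAAAAAAAAAAAAAAAAAAAAAAAAAAAAAAAAAAAAAAAAAAAAAAAAAAAAAAAAAAAAAAAAAAAAAAAAAAAAAAAAAAAAAAAAAAAAAAAAAAAAAAAAAAAAAAAAAAAAAAAAAAAAAAAAAAAAAAAAAAAAAAAAAAAAAAAAAAAAAAAAAAAAAAAAAAAAAAAAAAAAAAAAAAAAAAAAAA="/>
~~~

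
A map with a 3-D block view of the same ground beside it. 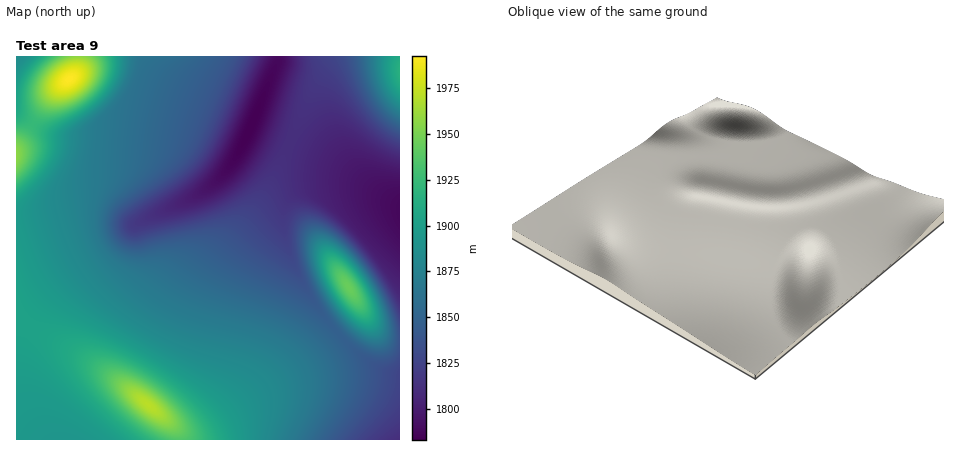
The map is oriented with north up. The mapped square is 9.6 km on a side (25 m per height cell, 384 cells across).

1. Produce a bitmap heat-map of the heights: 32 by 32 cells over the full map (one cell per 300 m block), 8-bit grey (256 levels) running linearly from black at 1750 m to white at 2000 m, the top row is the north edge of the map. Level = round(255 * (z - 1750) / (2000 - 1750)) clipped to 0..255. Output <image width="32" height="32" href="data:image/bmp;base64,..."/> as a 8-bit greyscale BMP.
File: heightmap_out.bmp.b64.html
<image width="32" height="32" href="data:image/bmp;base64,Qk02CAAAAAAAADYEAAAoAAAAIAAAACAAAAABAAgAAAAAAAAEAAATCwAAEwsAAAABAAAAAAAAAAAAAAEBAQACAgIAAwMDAAQEBAAFBQUABgYGAAcHBwAICAgACQkJAAoKCgALCwsADAwMAA0NDQAODg4ADw8PABAQEAAREREAEhISABMTEwAUFBQAFRUVABYWFgAXFxcAGBgYABkZGQAaGhoAGxsbABwcHAAdHR0AHh4eAB8fHwAgICAAISEhACIiIgAjIyMAJCQkACUlJQAmJiYAJycnACgoKAApKSkAKioqACsrKwAsLCwALS0tAC4uLgAvLy8AMDAwADExMQAyMjIAMzMzADQ0NAA1NTUANjY2ADc3NwA4ODgAOTk5ADo6OgA7OzsAPDw8AD09PQA+Pj4APz8/AEBAQABBQUEAQkJCAENDQwBEREQARUVFAEZGRgBHR0cASEhIAElJSQBKSkoAS0tLAExMTABNTU0ATk5OAE9PTwBQUFAAUVFRAFJSUgBTU1MAVFRUAFVVVQBWVlYAV1dXAFhYWABZWVkAWlpaAFtbWwBcXFwAXV1dAF5eXgBfX18AYGBgAGFhYQBiYmIAY2NjAGRkZABlZWUAZmZmAGdnZwBoaGgAaWlpAGpqagBra2sAbGxsAG1tbQBubm4Ab29vAHBwcABxcXEAcnJyAHNzcwB0dHQAdXV1AHZ2dgB3d3cAeHh4AHl5eQB6enoAe3t7AHx8fAB9fX0Afn5+AH9/fwCAgIAAgYGBAIKCggCDg4MAhISEAIWFhQCGhoYAh4eHAIiIiACJiYkAioqKAIuLiwCMjIwAjY2NAI6OjgCPj48AkJCQAJGRkQCSkpIAk5OTAJSUlACVlZUAlpaWAJeXlwCYmJgAmZmZAJqamgCbm5sAnJycAJ2dnQCenp4An5+fAKCgoAChoaEAoqKiAKOjowCkpKQApaWlAKampgCnp6cAqKioAKmpqQCqqqoAq6urAKysrACtra0Arq6uAK+vrwCwsLAAsbGxALKysgCzs7MAtLS0ALW1tQC2trYAt7e3ALi4uAC5ubkAurq6ALu7uwC8vLwAvb29AL6+vgC/v78AwMDAAMHBwQDCwsIAw8PDAMTExADFxcUAxsbGAMfHxwDIyMgAycnJAMrKygDLy8sAzMzMAM3NzQDOzs4Az8/PANDQ0ADR0dEA0tLSANPT0wDU1NQA1dXVANbW1gDX19cA2NjYANnZ2QDa2toA29vbANzc3ADd3d0A3t7eAN/f3wDg4OAA4eHhAOLi4gDj4+MA5OTkAOXl5QDm5uYA5+fnAOjo6ADp6ekA6urqAOvr6wDs7OwA7e3tAO7u7gDv7+8A8PDwAPHx8QDy8vIA8/PzAPT09AD19fUA9vb2APf39wD4+PgA+fn5APr6+gD7+/sA/Pz8AP39/QD+/v4A////AJOSkpGRkpSXnKOtuMLDvLClnZWPiYN9dm9nX1hRS0ZClJOTk5OVmJ2lscHP08m6q6GalI+KhYB5c2xkXVZQS0aUlJSUlpmeprLE197TwK+knJaSjoqGgXx2b2liW1VPSpWVlZeZnaWxwdTd1MKwpJyWk4+NioaCfXhybGVeWFJNlpaXmZ2jrLrJ0cy9rqKalZKPjYuIhYJ+eXNtZ2FaVU+YmJmcoKexu8G+tKiel5OPjYuKiIaDgHx4c21nYVtVUJmam56jqa+ysaqimpSQjIqJh4aFg4F+enZxbGZgXFpVmpudn6Omp6ahm5WQjImHhoSDgoF/fXp3c25pZGJnaF6bnJ2eoKCem5aRjYmGhIKBgH9+fHt4dnNvamZlcn55ZJycnJybmZaSjoqHhIKAfnx7enl3dXNxbWpmZXWNloVjnJuamJaTkIyJhYJ/fXt6eHd1dHJwbmtoZGJxkqqlhFmbmpeVko+LiISBfnx5d3V0cnBubWpoZWJfaIqvvKR1SpqYlZKOi4eEgX57eHZzcW9ta2lnZWJfXF15pMG7kl49mZaTj4yIhIF9end1cnBua2lnZGJfXFlXZIy0wKVzRjaYlJCNiYaCfnl1cnFvbGpoZWJgXVpXVFVvmLKqglI3MZeTj4uHg395cGpoaWloZmRhXlxZVVJPV3aWnYVbOzEulZGNiYaCfHJjWVhdX2BgX11bWFVRTkxZc4R7XT4yLiuUkIyIhIB5bFlKSUxPU1ZXV1ZUUU5KSVZmaFc/Mi4rKZOPi4eDf3hrWUpDQEBCRUpOUFBOS0hGTVNMPTMvLConlI6KhoJ+eXBjV0xCOzc3Oj9FSUpIRUNDQTo0MS4rKSeckouGgn56dG1kWlBFOzQwMTg/RUZEQD06NjMwLSspKK2cj4eCfnp2cWxlXVRJPTIrLDQ9QkJAPDk2MzAuLCsrwKuZi4N+enZzb2plXlZLPS4nKjQ9QD88OTYzMS8uLzDLt6OShn96dnNvbGhjXVVJOCklLDc+Pz06NzQyMjI1OMm5p5aJgHt3c3BsaWVhW1FCMCQmMTs+PTs4NjU1OD1EvLOnmIuBe3dzcG1pZmJdVko4KCMrNz4+PTo4ODtASVOusa+mmIl9d3RxbWpmY19aUEEuIyczPD8+PTs9QUpYZqe3wcK2o418dHFua2dkYFxVSDYmJC46QEA/P0FJVmh6pr7U3tnGqY15cm9saGViXllPPiwkKjc/QkJDR1Fhd4yivtvu8eLGo4V0cG1qZmNgW1RGMyYnMz5DRUZMWGuEmpmy0Ojz7NSzkXlxbmtoZWJeWE08KyYuO0RHSlFec4uhjp62z97fz7SVfXJwbmtoZGFcU0QyJys5REpNVGJ2jaA="/>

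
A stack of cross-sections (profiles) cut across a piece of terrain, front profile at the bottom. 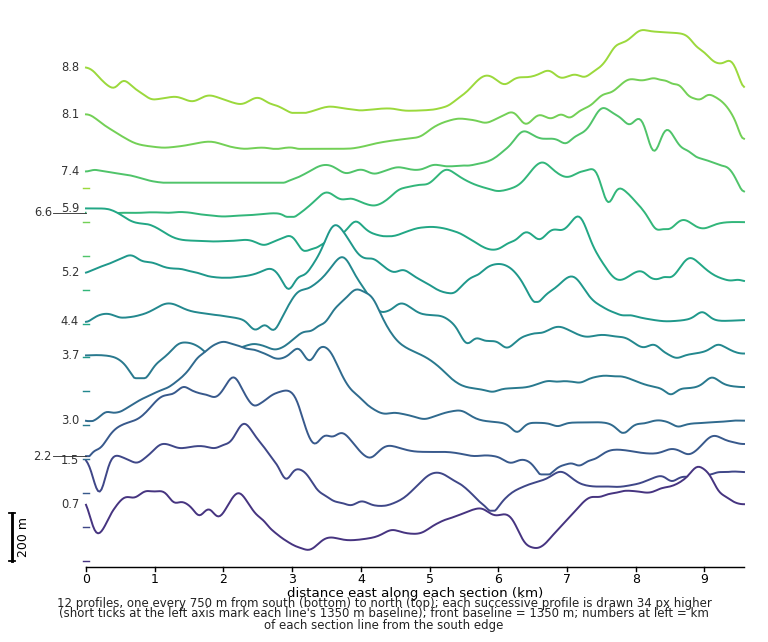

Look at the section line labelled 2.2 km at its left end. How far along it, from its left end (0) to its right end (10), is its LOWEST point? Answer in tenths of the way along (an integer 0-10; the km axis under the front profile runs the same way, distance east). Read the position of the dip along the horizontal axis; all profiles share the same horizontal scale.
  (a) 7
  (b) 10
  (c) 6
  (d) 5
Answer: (a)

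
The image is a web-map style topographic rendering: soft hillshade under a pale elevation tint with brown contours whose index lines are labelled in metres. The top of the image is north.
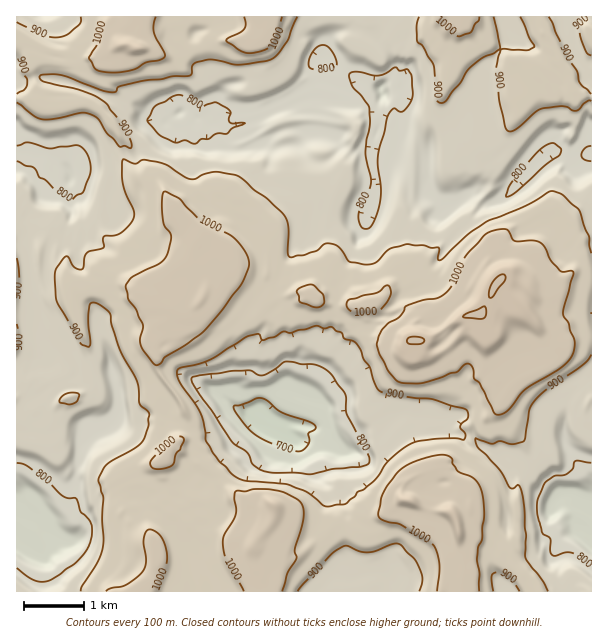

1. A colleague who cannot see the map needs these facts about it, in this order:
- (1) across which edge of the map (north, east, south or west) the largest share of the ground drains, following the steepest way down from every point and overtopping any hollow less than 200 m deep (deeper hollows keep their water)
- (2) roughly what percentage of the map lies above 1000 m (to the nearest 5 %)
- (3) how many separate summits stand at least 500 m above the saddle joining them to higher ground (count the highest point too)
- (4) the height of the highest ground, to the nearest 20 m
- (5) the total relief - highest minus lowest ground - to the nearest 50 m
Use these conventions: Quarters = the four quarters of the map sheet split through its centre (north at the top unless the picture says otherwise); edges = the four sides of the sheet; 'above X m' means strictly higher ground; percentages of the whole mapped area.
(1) The largest share of the runoff leaves by the eastern edge.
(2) Roughly 15 % of the ground is higher than 1000 m.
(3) Counting only tops that stand 500 m proud, the map has 1 summit.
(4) The highest point reaches roughly 1100 m.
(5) Highest minus lowest: about 450 m of relief.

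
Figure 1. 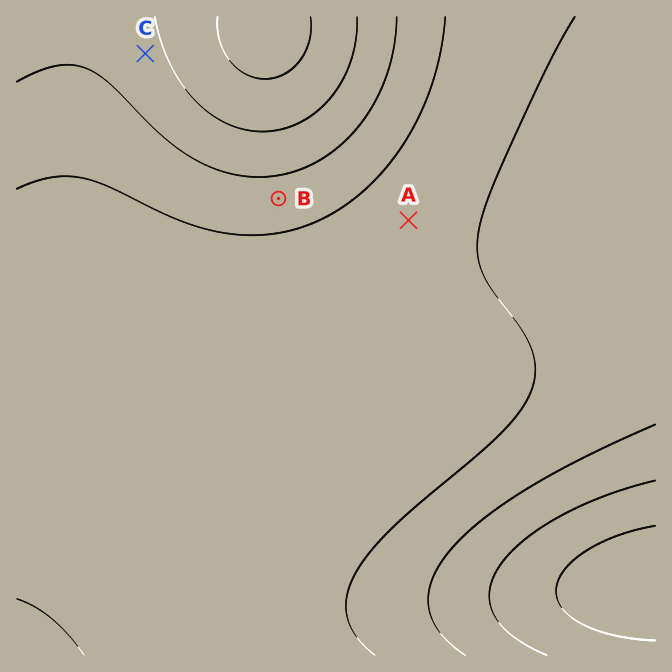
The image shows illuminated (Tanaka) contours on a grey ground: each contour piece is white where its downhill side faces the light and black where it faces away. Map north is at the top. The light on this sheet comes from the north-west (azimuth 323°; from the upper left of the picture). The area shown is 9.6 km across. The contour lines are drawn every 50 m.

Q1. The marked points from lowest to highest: A B C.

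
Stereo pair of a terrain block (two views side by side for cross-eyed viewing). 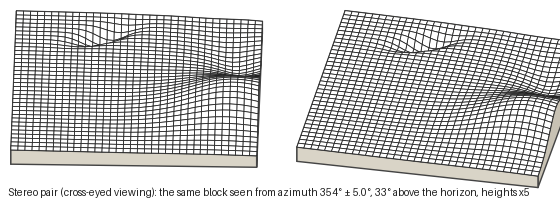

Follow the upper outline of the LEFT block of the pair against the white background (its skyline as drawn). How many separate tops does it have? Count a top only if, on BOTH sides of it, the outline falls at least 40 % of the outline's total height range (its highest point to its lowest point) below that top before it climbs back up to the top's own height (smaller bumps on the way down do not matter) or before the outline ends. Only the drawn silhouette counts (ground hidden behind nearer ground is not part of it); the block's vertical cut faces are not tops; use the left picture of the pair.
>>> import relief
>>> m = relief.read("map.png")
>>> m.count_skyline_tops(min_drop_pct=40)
0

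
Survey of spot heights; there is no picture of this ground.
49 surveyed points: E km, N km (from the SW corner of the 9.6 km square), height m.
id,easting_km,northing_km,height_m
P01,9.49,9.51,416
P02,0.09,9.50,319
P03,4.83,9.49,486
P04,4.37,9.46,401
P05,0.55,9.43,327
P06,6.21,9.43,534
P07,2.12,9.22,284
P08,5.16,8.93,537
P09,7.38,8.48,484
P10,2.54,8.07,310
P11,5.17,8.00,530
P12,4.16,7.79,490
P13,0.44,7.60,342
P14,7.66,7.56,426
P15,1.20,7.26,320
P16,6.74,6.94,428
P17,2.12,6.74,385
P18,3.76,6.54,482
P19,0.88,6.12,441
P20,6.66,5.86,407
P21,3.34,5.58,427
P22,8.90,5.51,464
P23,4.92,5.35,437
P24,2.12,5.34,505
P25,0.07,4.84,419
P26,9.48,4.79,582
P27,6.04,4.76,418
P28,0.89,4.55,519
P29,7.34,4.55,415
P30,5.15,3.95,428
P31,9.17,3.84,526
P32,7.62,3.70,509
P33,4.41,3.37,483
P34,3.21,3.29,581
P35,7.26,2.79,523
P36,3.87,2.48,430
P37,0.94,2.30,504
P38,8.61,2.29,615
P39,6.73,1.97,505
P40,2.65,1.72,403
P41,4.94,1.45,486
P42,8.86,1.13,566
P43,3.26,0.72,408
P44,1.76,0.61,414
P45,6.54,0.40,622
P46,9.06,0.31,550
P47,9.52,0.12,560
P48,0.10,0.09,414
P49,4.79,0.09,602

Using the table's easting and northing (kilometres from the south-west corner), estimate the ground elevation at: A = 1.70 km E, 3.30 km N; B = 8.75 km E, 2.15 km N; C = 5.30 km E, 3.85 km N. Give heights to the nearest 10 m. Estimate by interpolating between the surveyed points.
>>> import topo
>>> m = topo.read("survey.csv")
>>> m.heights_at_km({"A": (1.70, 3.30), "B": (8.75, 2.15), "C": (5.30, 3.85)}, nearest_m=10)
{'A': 550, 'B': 620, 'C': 420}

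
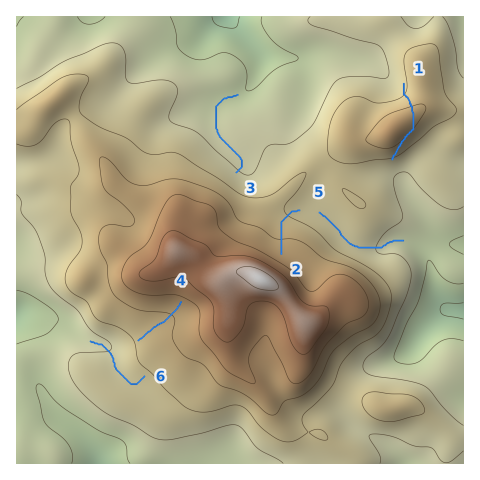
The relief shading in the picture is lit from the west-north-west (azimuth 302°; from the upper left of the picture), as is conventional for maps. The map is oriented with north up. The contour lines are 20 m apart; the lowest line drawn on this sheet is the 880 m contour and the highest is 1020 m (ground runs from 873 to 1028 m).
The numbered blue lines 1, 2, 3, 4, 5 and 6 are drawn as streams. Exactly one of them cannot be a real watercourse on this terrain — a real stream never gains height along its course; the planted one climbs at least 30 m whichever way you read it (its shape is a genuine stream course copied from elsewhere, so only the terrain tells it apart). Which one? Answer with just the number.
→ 1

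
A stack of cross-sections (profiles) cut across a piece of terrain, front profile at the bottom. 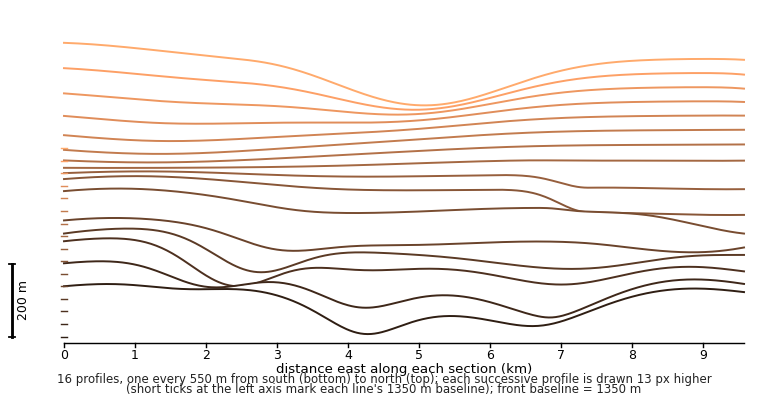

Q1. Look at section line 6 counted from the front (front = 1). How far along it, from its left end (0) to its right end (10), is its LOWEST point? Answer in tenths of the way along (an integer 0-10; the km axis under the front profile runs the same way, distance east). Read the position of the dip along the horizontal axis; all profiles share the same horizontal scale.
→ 10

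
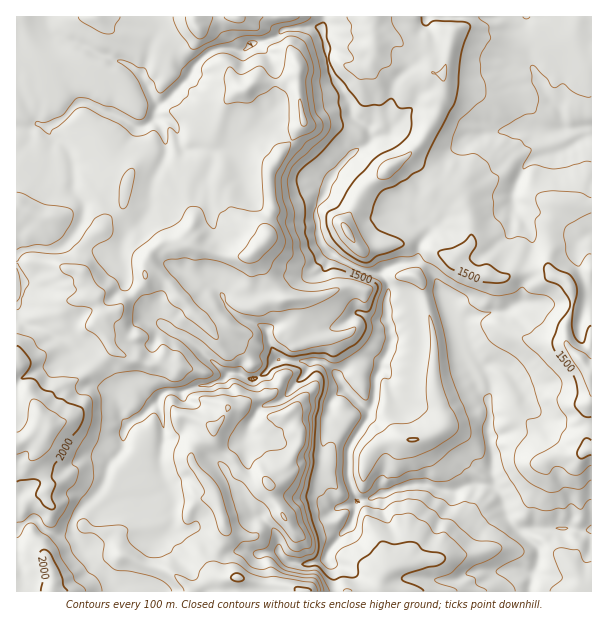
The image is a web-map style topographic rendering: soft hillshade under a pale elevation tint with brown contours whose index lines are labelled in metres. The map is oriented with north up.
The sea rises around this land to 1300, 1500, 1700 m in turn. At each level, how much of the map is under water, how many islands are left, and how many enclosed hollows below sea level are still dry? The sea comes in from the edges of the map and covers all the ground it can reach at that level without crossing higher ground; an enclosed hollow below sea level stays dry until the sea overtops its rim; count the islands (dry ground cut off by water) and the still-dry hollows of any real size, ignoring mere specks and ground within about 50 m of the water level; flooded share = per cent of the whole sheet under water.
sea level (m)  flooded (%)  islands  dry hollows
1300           11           0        0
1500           39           0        0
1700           55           0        0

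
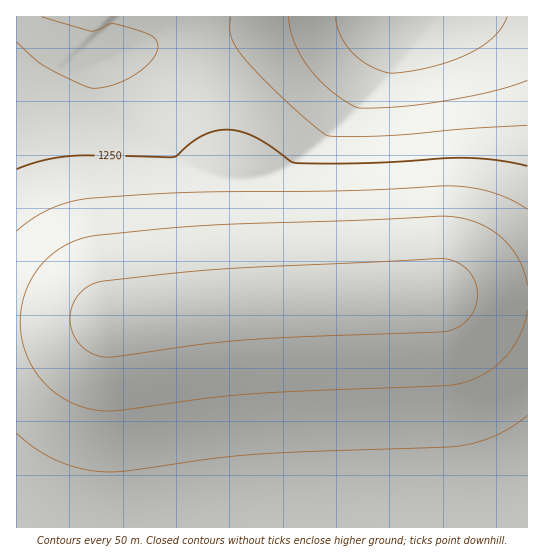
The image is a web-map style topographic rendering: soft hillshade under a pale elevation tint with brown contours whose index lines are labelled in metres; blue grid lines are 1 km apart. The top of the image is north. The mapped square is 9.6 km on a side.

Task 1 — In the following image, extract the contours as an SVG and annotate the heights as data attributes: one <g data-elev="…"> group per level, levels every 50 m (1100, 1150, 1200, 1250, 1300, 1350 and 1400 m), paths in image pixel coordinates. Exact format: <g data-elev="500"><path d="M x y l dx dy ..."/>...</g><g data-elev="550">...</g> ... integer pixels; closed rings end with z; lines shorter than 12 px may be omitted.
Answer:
<g data-elev="1100"><path d="M507 17l-5 10-8 10-12 9-14 8-18 7-20 6-39 6-9-2-12-5-17-13-12-17-6-19"/></g><g data-elev="1150"><path d="M527 80l-37 12-53 10-43 5-37 0-26-16-22-24-15-25-6-25"/></g><g data-elev="1200"><path d="M527 125l-60 4-80 7-60 0-16-12-24-22-44-45-8-11-4-9-1-10 1-10"/><path d="M42 17l49 14 20-7 17 3 25 10 5 6-1 7-8 13-16 13-19 9-20 3-13-4-37-18-9-7-18-17"/></g><g data-elev="1250"><path d="M527 166l-30-6-32-2-98 5-72 0-5-2-20-15-16-9-15-6-13-1-12 1-12 5-11 7-17 14-103-1-28 4-26 9"/></g><g data-elev="1300"><path d="M17 433l21 17 24 13 27 7 26 2 98-13 40-4 206-9 19-4 17-6 18-10 14-11"/><path d="M527 209l-16-9-17-7-19-5-20-2-110 5-171 2-81 5-20 3-16 5-15 7-25 18"/></g><g data-elev="1350"><path d="M527 285l-3-12-5-12-6-11-8-9-10-8-12-8-25-8-19-1-257 11-89 9-16 4-15 7-18 15-14 19-7 21-3 23 3 17 5 17 9 15 12 13 13 11 16 7 16 5 17 1 134-17 198-8 18-3 24-9 20-16 14-22 5-13 3-12"/></g><g data-elev="1400"><path d="M102 357l12 0 83-12 50-5 199-9 13-5 11-9 7-14 0-14-4-12-8-10-12-6-12-3-218 11-122 12-12 5-11 9-6 11-2 13 3 14 6 11 11 9z"/></g>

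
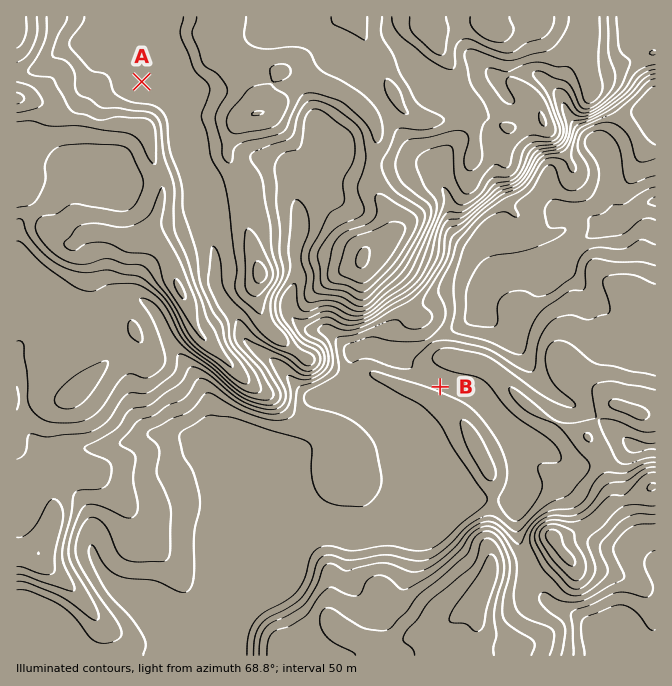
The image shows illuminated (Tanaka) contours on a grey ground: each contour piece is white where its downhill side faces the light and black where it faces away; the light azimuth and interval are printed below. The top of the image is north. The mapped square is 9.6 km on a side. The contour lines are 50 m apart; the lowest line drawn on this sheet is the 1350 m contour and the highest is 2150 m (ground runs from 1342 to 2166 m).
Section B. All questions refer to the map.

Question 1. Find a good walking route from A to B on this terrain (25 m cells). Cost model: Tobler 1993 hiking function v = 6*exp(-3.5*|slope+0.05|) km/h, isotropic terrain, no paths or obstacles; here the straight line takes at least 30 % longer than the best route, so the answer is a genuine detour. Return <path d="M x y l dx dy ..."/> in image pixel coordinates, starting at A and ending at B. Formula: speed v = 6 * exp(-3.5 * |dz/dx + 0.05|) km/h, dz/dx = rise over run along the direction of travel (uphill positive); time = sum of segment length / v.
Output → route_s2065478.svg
<path d="M142 82l65 65 5 10 22 21 20 10 4 5 37 74 0 43 2 3 3 4 4 1 21 0 7 4 5 5 10 5 28 0 20 10 45 45"/>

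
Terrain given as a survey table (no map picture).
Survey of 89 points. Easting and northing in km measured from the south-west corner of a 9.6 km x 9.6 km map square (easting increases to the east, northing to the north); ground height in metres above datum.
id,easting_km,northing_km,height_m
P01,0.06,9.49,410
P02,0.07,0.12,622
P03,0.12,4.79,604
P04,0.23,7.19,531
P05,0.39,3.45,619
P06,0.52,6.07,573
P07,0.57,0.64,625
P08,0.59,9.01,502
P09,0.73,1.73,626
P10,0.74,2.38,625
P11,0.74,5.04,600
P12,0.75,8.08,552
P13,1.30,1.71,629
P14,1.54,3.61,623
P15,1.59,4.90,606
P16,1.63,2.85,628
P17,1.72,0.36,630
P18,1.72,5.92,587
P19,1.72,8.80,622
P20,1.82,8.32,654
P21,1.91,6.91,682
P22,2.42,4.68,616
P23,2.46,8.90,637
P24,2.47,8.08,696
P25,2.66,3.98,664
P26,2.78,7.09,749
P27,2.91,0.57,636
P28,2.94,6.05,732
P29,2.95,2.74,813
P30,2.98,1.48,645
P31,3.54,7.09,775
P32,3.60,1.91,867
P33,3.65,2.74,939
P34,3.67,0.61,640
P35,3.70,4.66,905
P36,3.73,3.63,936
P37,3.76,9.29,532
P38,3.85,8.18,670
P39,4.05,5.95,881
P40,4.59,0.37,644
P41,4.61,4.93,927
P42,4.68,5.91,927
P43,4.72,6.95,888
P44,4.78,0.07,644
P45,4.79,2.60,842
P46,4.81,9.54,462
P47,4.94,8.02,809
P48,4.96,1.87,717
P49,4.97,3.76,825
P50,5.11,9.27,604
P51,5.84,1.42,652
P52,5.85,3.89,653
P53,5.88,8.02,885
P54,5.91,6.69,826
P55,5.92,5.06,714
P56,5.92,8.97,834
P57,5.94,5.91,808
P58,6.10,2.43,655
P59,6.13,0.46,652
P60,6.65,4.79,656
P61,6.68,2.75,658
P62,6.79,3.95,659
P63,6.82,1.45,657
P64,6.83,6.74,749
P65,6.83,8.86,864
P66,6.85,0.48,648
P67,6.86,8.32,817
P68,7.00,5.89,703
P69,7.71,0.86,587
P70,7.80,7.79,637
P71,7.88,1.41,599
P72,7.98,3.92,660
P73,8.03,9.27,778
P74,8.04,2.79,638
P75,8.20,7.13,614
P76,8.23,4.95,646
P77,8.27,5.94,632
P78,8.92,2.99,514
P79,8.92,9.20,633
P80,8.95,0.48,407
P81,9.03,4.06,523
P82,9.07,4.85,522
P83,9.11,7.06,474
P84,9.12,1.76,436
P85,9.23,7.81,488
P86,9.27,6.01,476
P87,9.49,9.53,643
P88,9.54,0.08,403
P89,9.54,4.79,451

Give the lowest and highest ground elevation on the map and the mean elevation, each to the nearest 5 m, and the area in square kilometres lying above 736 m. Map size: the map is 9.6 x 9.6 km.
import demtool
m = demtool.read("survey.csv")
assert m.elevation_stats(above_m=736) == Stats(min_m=400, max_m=950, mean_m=670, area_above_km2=23.1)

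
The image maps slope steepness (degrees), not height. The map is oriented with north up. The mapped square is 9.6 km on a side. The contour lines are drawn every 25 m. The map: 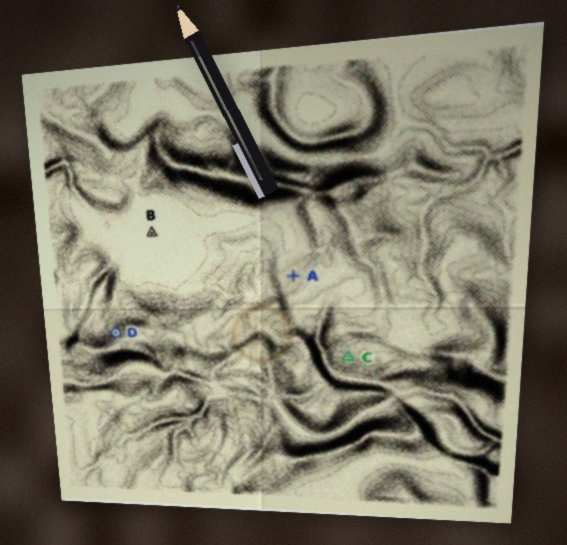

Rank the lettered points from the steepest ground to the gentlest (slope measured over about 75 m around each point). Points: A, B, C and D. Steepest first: D C A B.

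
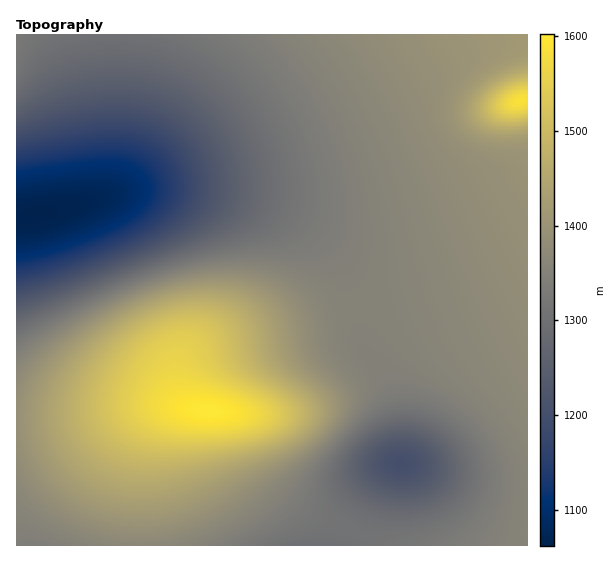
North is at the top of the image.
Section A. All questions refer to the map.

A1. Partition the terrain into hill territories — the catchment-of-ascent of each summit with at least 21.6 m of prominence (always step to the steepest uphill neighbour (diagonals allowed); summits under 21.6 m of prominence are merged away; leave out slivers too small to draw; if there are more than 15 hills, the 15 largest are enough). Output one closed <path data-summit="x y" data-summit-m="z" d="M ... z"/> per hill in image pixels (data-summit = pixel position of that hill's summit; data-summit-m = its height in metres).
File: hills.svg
<path data-summit="521 101" data-summit-m="1589" d="M527 34l-420 1 4 82 0 51-4 20-8 9 36-7 36 0 50 7 29 6 27 10 34 20 20 18 18 29 8 27 3 36 3 8 18 21 11 24 5 28 3 32 0 7-5 2-14 16-17 36-10 29 174-1z"/><path data-summit="209 411" data-summit-m="1602" d="M171 190l-36 0-17 3-43 13-59 13 0 326 337 1 28-65 14-16 5-2 0-7-3-32-5-28-11-24-18-21-3-8-4-43-12-31-13-18-13-13-16-12-25-13-50-15z"/><path data-summit="17 35" data-summit-m="1326" d="M106 34l-90 1 1 183 14-1 58-15 9-4 9-10 4-20 0-51z"/>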